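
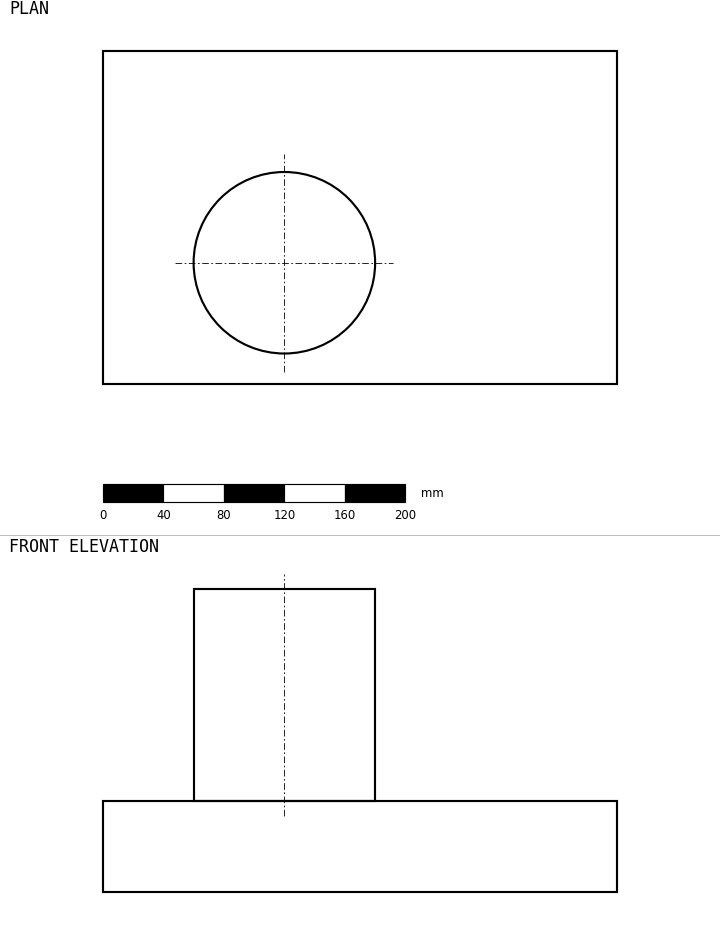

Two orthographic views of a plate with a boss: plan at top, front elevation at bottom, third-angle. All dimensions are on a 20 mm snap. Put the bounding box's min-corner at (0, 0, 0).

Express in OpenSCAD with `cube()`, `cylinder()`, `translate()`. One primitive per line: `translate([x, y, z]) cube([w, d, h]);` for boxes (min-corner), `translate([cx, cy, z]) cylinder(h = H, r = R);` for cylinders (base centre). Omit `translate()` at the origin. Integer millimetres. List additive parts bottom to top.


cube([340, 220, 60]);
translate([120, 80, 60]) cylinder(h = 140, r = 60);


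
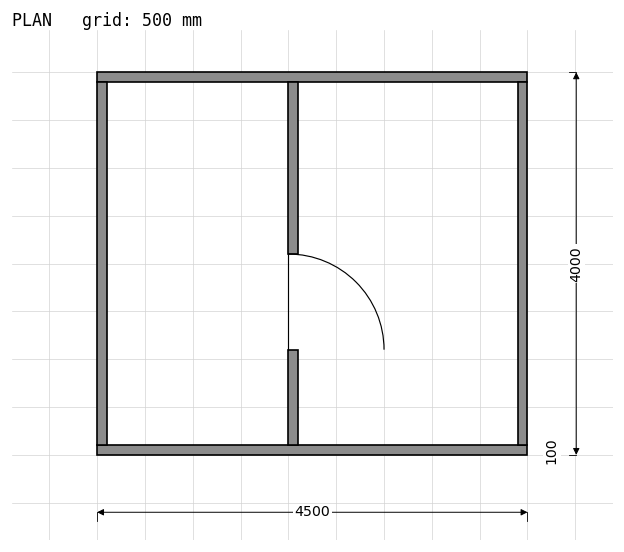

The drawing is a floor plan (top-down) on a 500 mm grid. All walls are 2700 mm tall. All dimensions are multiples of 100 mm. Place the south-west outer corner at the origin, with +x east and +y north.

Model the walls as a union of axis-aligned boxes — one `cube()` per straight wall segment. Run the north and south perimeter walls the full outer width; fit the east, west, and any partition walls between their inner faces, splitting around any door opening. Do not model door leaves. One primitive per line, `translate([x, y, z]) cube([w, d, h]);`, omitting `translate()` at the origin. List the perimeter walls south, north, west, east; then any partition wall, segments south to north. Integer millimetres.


cube([4500, 100, 2700]);
translate([0, 3900, 0]) cube([4500, 100, 2700]);
translate([0, 100, 0]) cube([100, 3800, 2700]);
translate([4400, 100, 0]) cube([100, 3800, 2700]);
translate([2000, 100, 0]) cube([100, 1000, 2700]);
translate([2000, 2100, 0]) cube([100, 1800, 2700]);


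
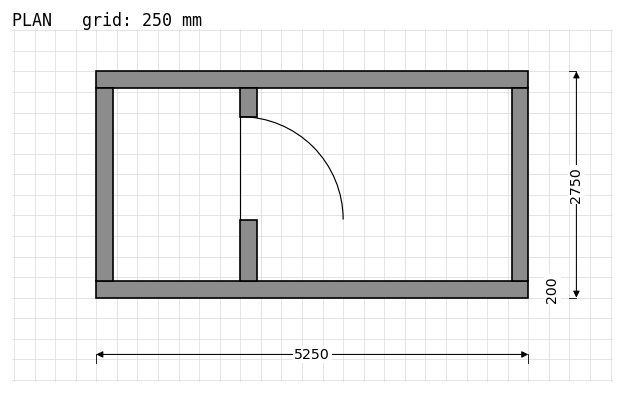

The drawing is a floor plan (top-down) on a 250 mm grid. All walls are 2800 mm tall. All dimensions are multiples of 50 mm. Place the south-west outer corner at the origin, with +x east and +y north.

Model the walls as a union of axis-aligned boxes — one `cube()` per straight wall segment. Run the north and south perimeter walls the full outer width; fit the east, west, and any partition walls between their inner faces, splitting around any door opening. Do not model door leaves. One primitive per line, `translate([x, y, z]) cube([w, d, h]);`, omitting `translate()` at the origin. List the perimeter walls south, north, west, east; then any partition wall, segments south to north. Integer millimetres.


cube([5250, 200, 2800]);
translate([0, 2550, 0]) cube([5250, 200, 2800]);
translate([0, 200, 0]) cube([200, 2350, 2800]);
translate([5050, 200, 0]) cube([200, 2350, 2800]);
translate([1750, 200, 0]) cube([200, 750, 2800]);
translate([1750, 2200, 0]) cube([200, 350, 2800]);


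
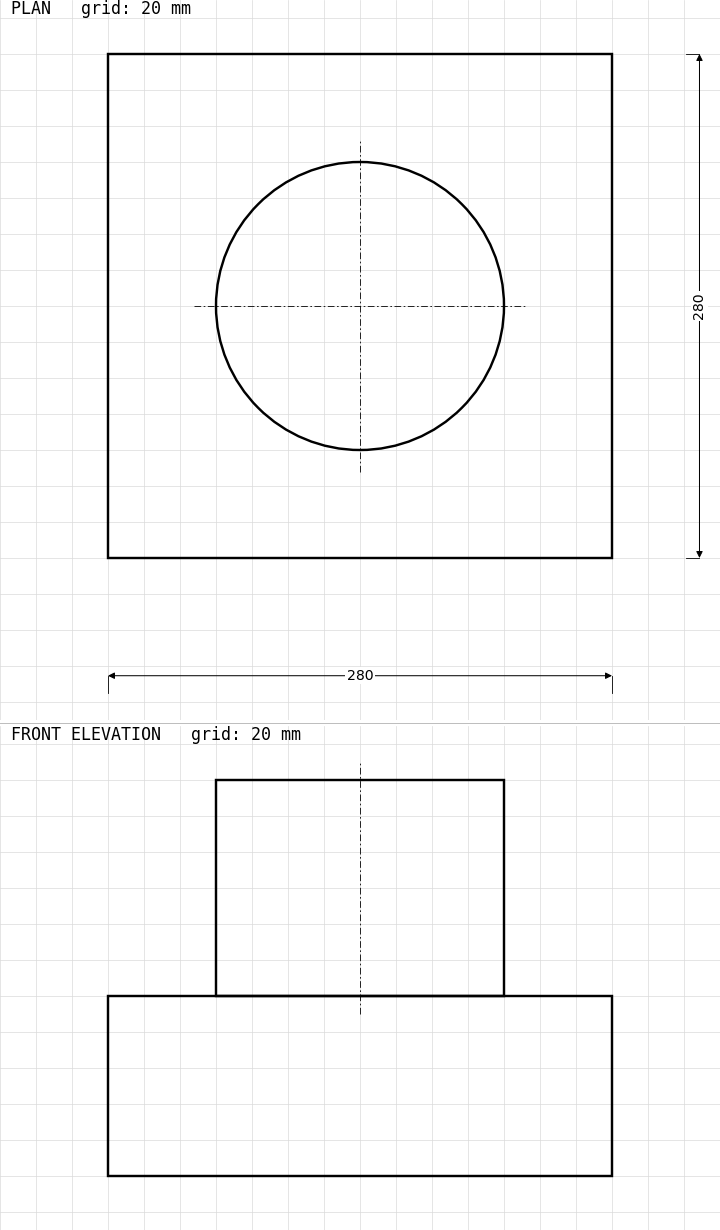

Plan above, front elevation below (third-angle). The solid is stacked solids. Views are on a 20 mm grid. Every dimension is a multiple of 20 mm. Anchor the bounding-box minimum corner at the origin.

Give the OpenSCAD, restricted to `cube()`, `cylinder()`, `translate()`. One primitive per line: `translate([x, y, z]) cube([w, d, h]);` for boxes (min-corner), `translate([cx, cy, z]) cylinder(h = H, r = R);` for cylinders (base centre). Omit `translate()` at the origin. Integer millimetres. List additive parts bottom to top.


cube([280, 280, 100]);
translate([140, 140, 100]) cylinder(h = 120, r = 80);


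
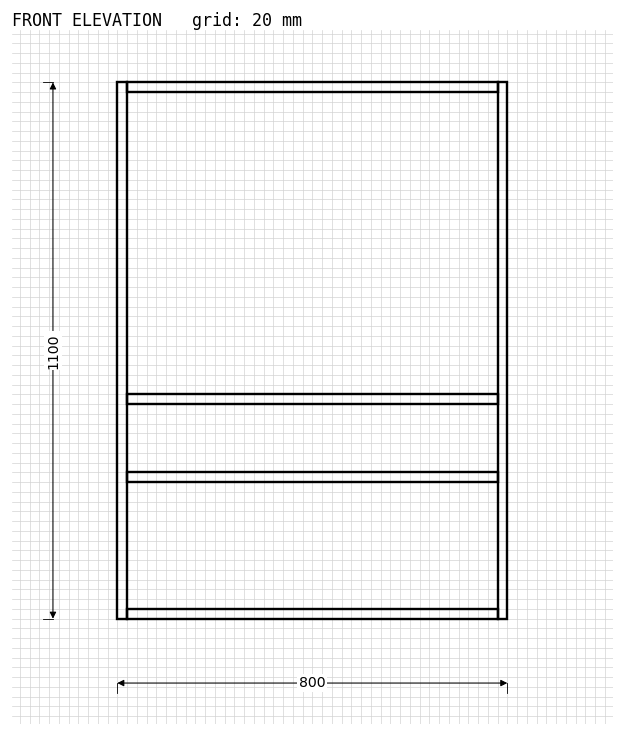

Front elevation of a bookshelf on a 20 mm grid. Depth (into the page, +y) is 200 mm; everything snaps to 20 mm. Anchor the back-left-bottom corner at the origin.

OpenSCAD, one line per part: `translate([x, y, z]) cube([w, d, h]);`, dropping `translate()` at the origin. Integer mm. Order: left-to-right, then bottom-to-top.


cube([20, 200, 1100]);
translate([20, 0, 0]) cube([760, 200, 20]);
translate([20, 0, 280]) cube([760, 200, 20]);
translate([20, 0, 440]) cube([760, 200, 20]);
translate([20, 0, 1080]) cube([760, 200, 20]);
translate([780, 0, 0]) cube([20, 200, 1100]);


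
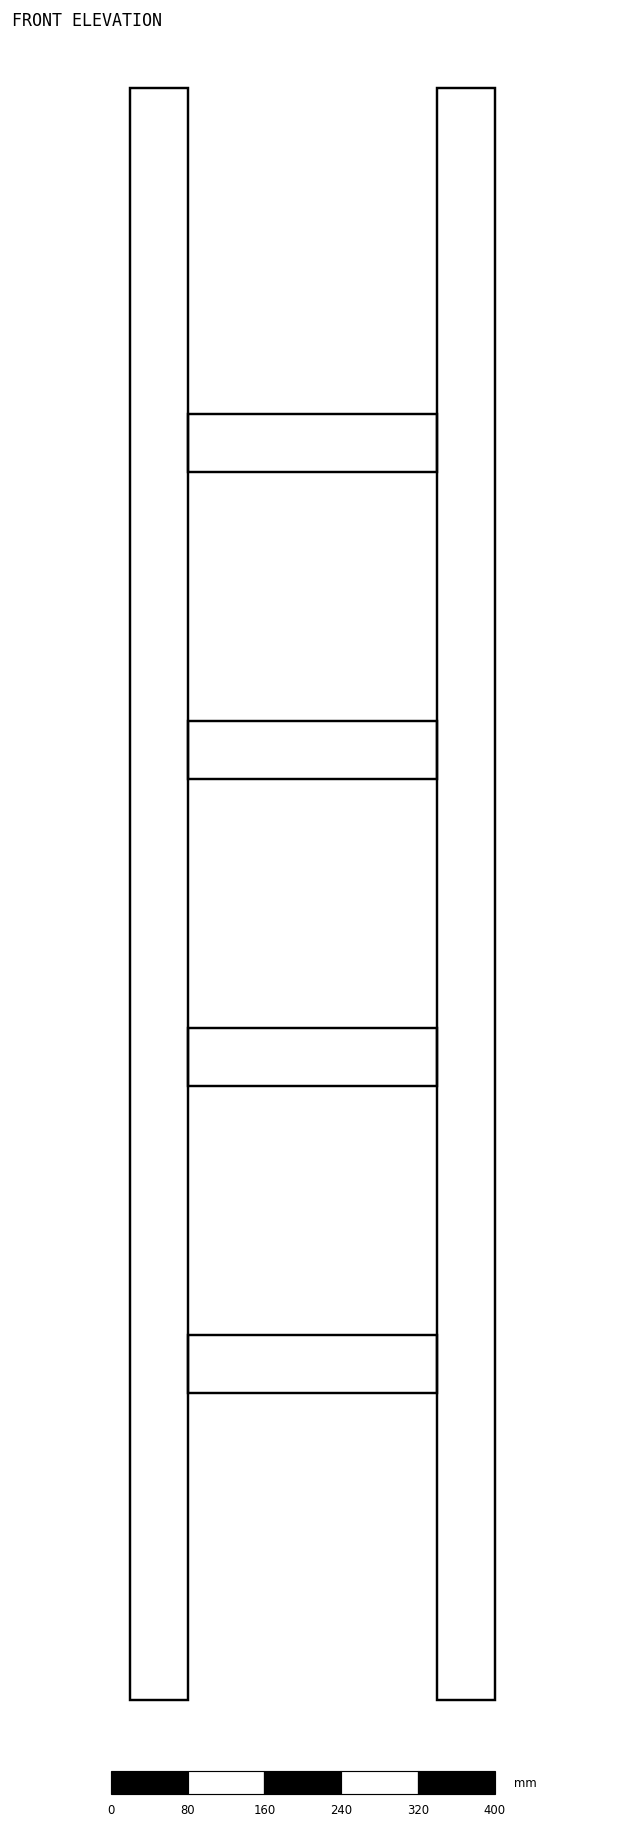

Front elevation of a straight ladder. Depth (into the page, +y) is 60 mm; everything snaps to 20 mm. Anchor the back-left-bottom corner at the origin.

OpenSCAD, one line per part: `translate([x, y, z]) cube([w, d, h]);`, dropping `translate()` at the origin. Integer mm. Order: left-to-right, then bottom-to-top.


cube([60, 60, 1680]);
translate([60, 0, 320]) cube([260, 60, 60]);
translate([60, 0, 640]) cube([260, 60, 60]);
translate([60, 0, 960]) cube([260, 60, 60]);
translate([60, 0, 1280]) cube([260, 60, 60]);
translate([320, 0, 0]) cube([60, 60, 1680]);


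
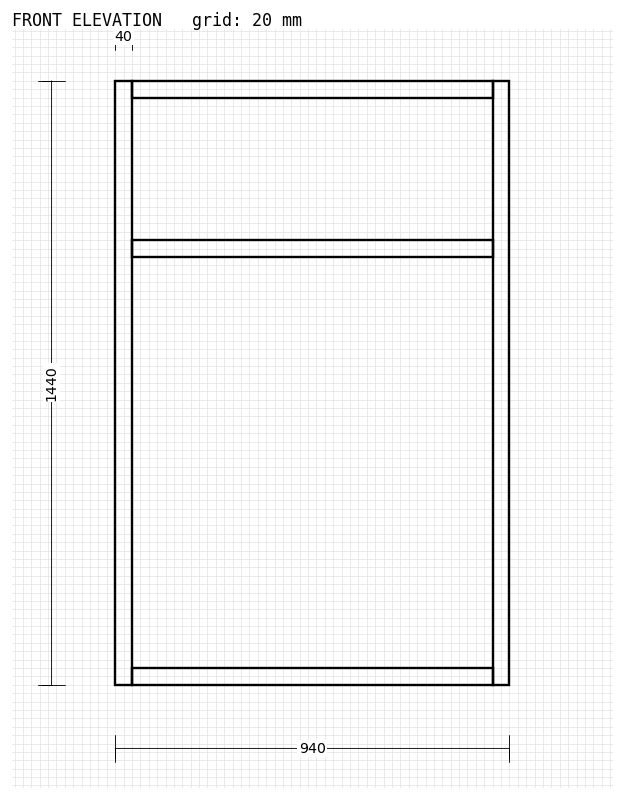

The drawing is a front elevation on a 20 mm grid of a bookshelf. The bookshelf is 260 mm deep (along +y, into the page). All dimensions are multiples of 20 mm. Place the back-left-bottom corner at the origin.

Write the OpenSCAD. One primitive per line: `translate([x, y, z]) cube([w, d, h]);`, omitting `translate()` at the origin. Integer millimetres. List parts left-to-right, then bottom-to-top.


cube([40, 260, 1440]);
translate([40, 0, 0]) cube([860, 260, 40]);
translate([40, 0, 1020]) cube([860, 260, 40]);
translate([40, 0, 1400]) cube([860, 260, 40]);
translate([900, 0, 0]) cube([40, 260, 1440]);


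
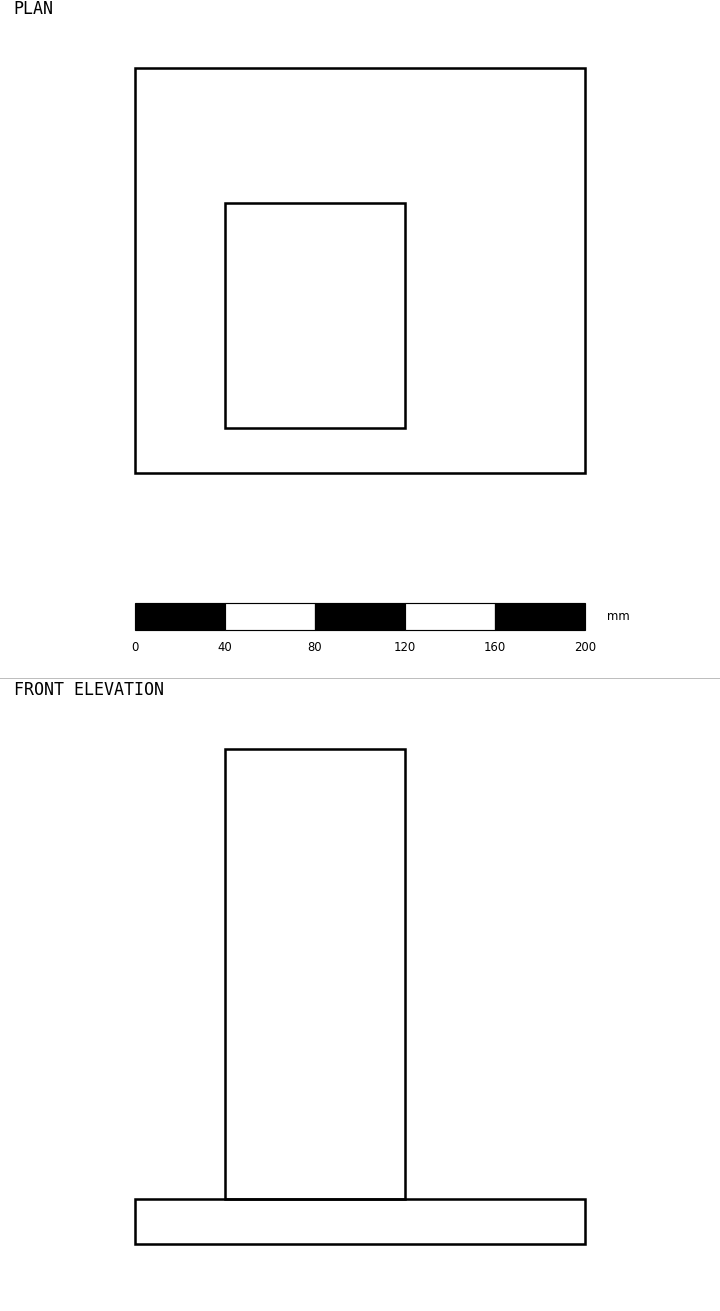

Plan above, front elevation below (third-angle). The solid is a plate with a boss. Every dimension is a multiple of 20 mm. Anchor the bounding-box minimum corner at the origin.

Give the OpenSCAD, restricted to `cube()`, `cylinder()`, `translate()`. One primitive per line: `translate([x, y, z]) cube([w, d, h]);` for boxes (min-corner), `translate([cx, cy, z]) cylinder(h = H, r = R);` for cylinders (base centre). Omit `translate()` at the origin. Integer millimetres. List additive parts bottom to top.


cube([200, 180, 20]);
translate([40, 20, 20]) cube([80, 100, 200]);


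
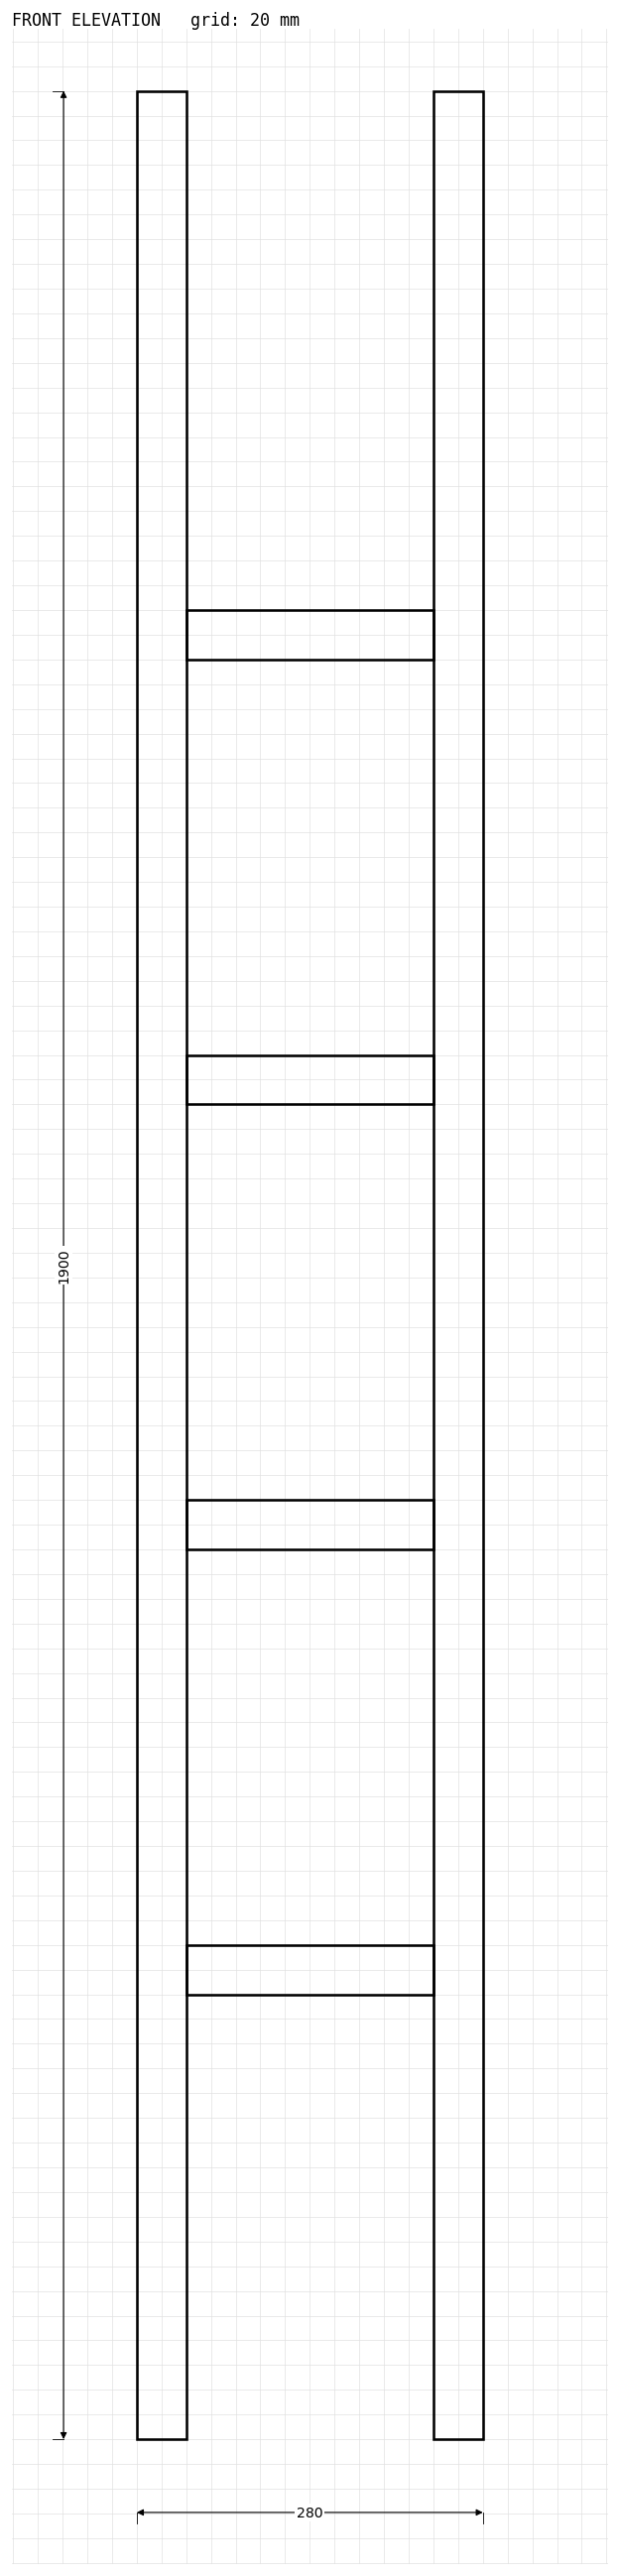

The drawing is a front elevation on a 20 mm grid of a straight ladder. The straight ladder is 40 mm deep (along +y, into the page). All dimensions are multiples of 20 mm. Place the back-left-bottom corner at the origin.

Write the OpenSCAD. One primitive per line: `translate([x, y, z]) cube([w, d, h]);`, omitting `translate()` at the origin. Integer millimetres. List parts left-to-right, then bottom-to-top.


cube([40, 40, 1900]);
translate([40, 0, 360]) cube([200, 40, 40]);
translate([40, 0, 720]) cube([200, 40, 40]);
translate([40, 0, 1080]) cube([200, 40, 40]);
translate([40, 0, 1440]) cube([200, 40, 40]);
translate([240, 0, 0]) cube([40, 40, 1900]);


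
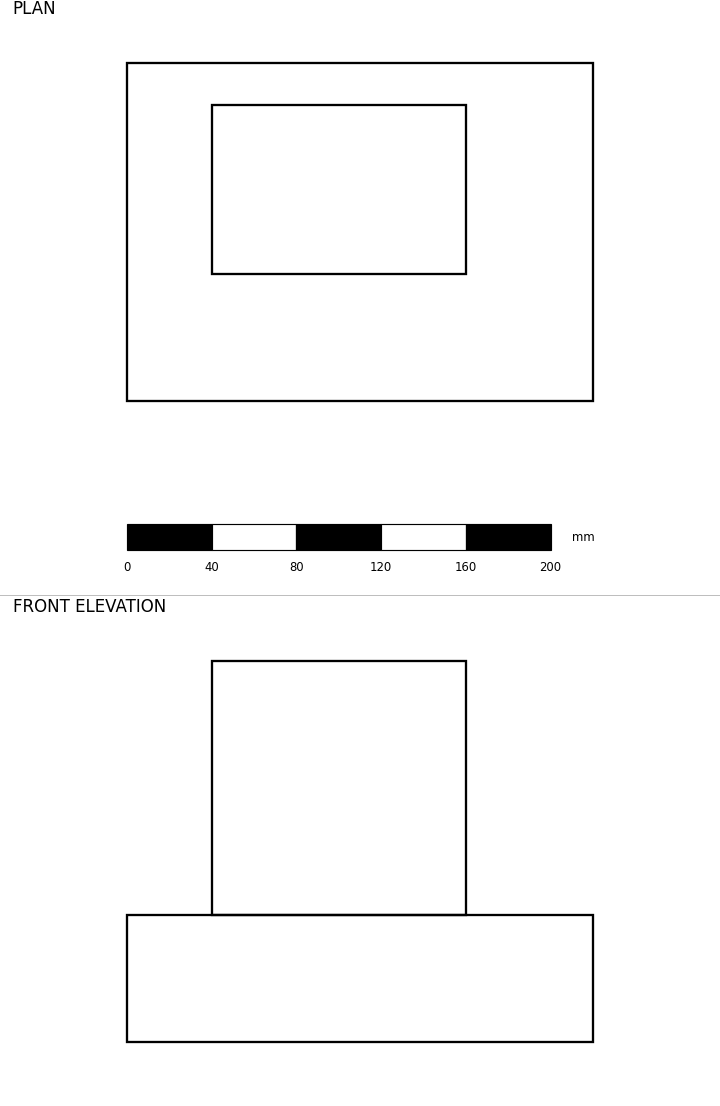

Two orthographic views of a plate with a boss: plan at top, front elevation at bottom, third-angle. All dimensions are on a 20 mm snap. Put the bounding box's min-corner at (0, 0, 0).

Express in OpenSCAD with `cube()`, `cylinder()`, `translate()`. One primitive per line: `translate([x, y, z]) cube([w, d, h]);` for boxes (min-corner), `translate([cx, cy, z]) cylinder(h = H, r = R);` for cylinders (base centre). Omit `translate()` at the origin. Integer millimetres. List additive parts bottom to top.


cube([220, 160, 60]);
translate([40, 60, 60]) cube([120, 80, 120]);


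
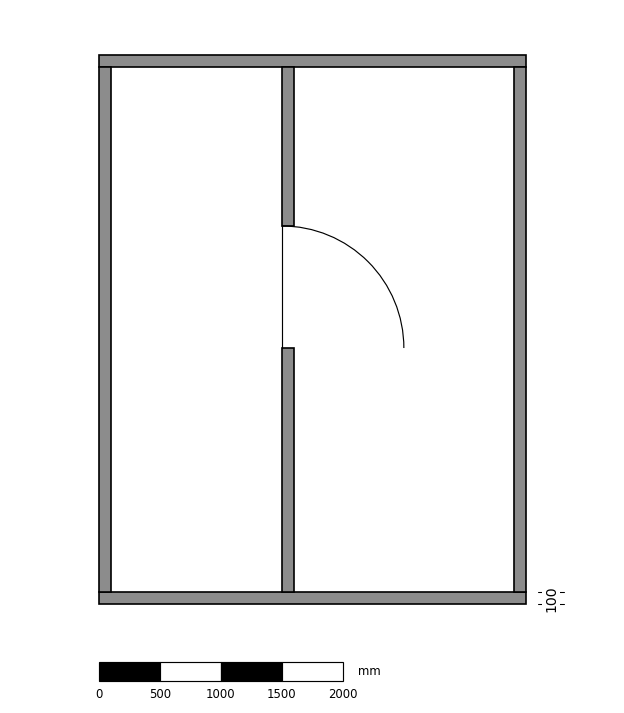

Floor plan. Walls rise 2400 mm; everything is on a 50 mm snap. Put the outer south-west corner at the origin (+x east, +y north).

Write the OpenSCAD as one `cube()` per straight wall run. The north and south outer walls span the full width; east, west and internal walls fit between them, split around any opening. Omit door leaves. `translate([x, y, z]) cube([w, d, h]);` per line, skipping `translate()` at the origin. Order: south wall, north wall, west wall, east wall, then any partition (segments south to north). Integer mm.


cube([3500, 100, 2400]);
translate([0, 4400, 0]) cube([3500, 100, 2400]);
translate([0, 100, 0]) cube([100, 4300, 2400]);
translate([3400, 100, 0]) cube([100, 4300, 2400]);
translate([1500, 100, 0]) cube([100, 2000, 2400]);
translate([1500, 3100, 0]) cube([100, 1300, 2400]);


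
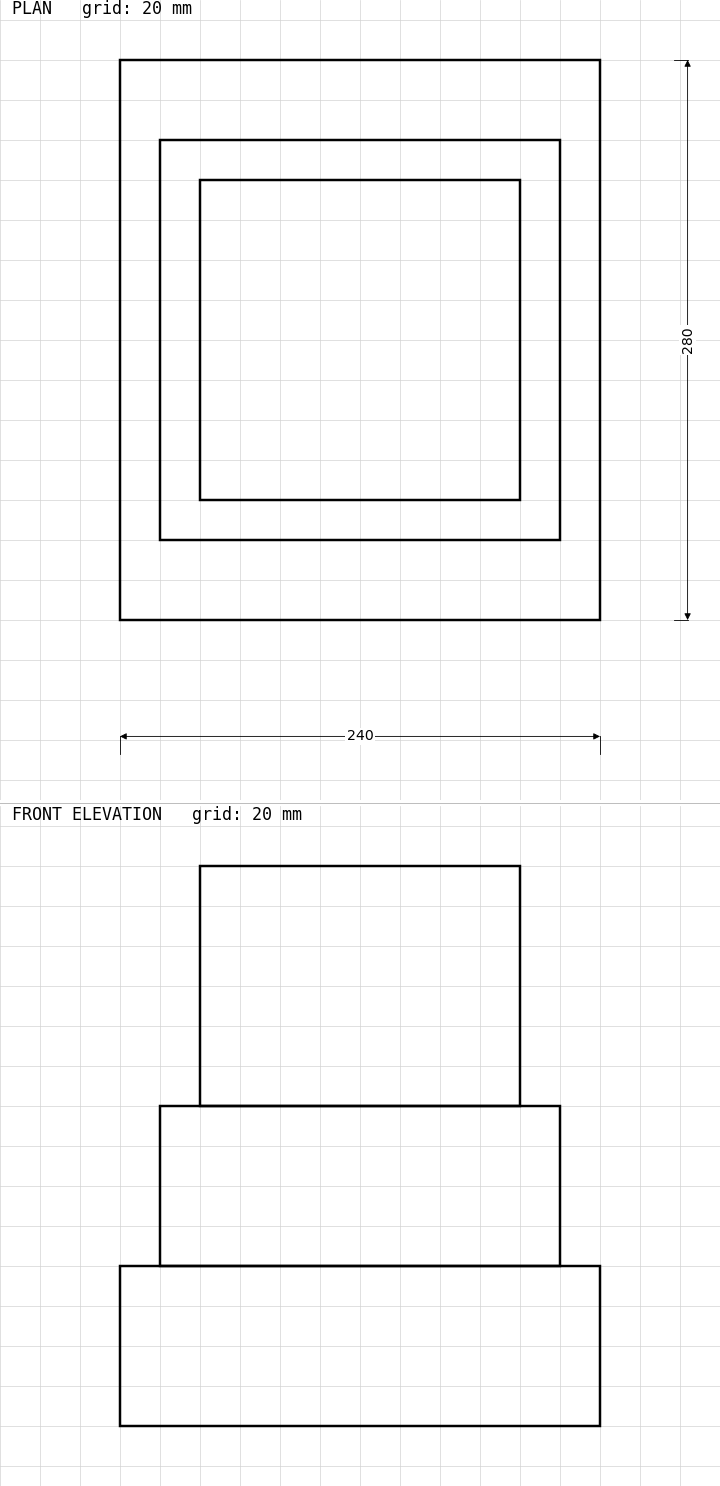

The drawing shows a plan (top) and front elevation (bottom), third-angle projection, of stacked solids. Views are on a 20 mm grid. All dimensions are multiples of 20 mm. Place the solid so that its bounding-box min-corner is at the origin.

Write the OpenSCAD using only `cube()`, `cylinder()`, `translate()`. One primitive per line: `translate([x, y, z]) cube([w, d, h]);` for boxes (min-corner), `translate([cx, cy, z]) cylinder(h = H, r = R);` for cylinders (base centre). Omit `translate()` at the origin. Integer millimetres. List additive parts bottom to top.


cube([240, 280, 80]);
translate([20, 40, 80]) cube([200, 200, 80]);
translate([40, 60, 160]) cube([160, 160, 120]);


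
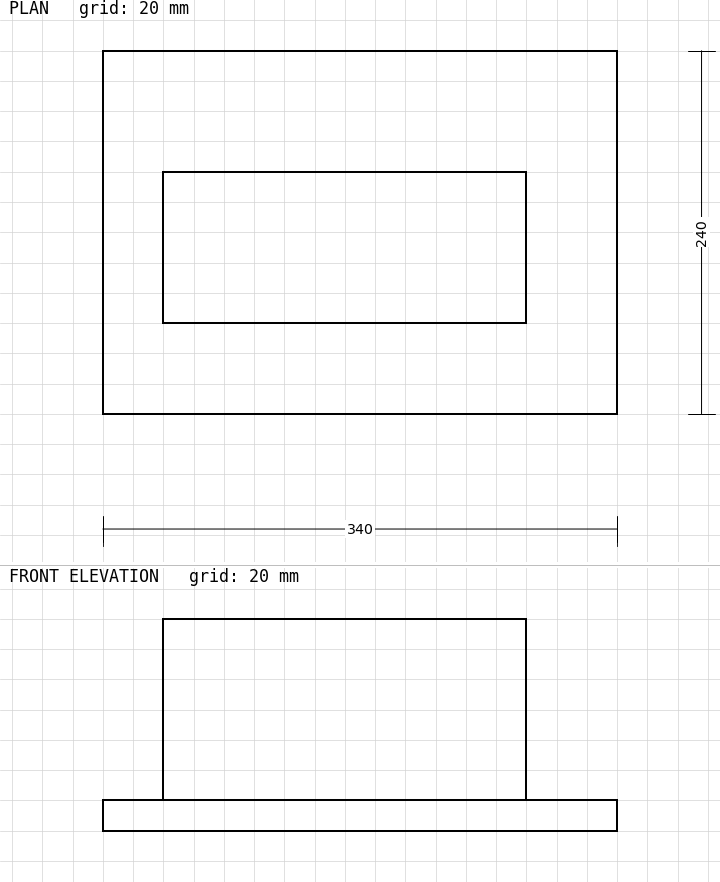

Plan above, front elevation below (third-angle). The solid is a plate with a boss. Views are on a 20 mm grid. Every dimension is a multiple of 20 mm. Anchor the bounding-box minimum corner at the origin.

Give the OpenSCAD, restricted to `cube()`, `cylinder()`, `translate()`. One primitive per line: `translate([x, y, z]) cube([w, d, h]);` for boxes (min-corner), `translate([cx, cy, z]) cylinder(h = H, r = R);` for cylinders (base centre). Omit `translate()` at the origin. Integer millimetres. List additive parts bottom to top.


cube([340, 240, 20]);
translate([40, 60, 20]) cube([240, 100, 120]);


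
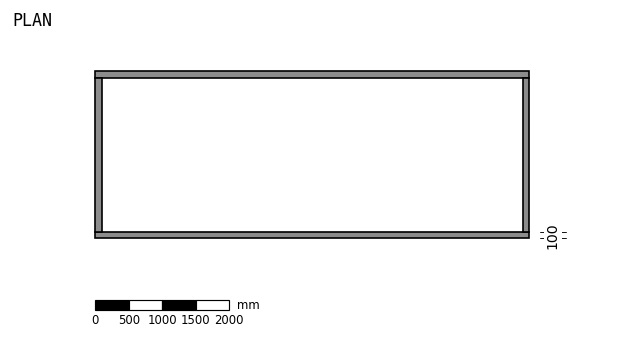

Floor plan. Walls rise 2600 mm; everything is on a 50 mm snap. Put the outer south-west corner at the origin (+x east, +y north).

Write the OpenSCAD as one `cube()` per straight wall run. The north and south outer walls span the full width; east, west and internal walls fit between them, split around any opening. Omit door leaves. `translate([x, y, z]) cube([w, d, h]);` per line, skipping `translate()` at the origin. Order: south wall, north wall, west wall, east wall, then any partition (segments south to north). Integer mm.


cube([6500, 100, 2600]);
translate([0, 2400, 0]) cube([6500, 100, 2600]);
translate([0, 100, 0]) cube([100, 2300, 2600]);
translate([6400, 100, 0]) cube([100, 2300, 2600]);


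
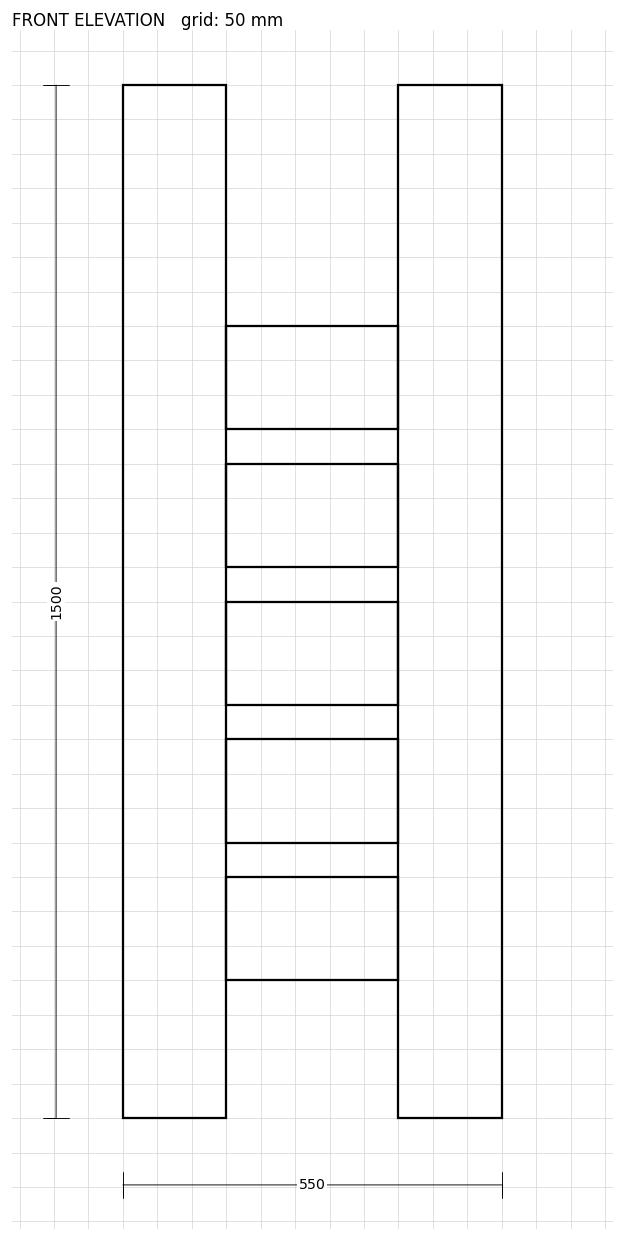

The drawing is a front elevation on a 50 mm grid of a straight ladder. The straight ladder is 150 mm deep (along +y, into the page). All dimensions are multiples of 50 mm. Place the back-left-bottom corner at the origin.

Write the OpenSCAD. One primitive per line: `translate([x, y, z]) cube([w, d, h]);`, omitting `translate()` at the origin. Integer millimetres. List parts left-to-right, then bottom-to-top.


cube([150, 150, 1500]);
translate([150, 0, 200]) cube([250, 150, 150]);
translate([150, 0, 400]) cube([250, 150, 150]);
translate([150, 0, 600]) cube([250, 150, 150]);
translate([150, 0, 800]) cube([250, 150, 150]);
translate([150, 0, 1000]) cube([250, 150, 150]);
translate([400, 0, 0]) cube([150, 150, 1500]);


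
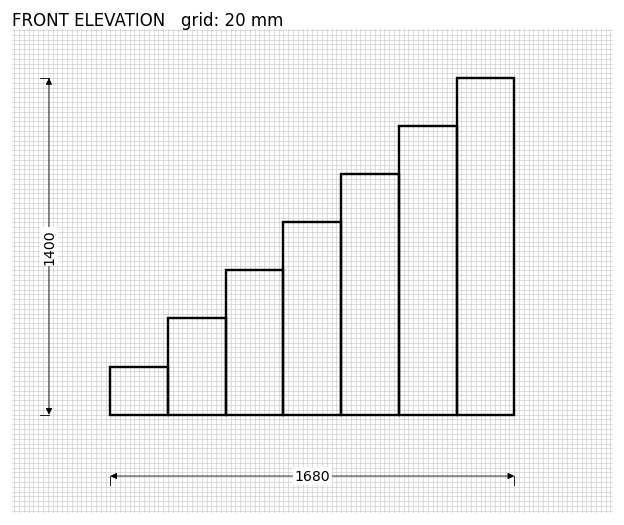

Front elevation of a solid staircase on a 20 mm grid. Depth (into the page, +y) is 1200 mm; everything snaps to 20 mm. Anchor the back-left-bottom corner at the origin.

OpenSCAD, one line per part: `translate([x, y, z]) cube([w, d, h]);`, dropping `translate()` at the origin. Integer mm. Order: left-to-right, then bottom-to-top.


cube([240, 1200, 200]);
translate([240, 0, 0]) cube([240, 1200, 400]);
translate([480, 0, 0]) cube([240, 1200, 600]);
translate([720, 0, 0]) cube([240, 1200, 800]);
translate([960, 0, 0]) cube([240, 1200, 1000]);
translate([1200, 0, 0]) cube([240, 1200, 1200]);
translate([1440, 0, 0]) cube([240, 1200, 1400]);


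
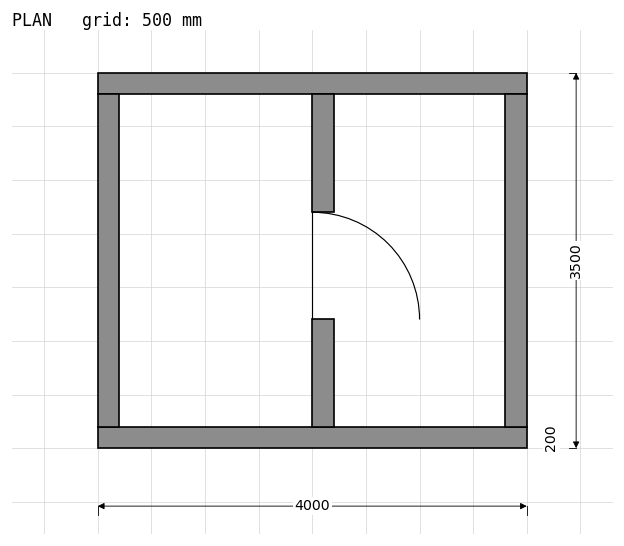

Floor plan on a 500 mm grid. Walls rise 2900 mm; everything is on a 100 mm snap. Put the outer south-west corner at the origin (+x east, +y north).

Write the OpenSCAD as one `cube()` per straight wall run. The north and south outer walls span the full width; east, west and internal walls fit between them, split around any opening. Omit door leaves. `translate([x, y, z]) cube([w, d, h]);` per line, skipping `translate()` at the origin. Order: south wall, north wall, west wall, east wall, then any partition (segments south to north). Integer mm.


cube([4000, 200, 2900]);
translate([0, 3300, 0]) cube([4000, 200, 2900]);
translate([0, 200, 0]) cube([200, 3100, 2900]);
translate([3800, 200, 0]) cube([200, 3100, 2900]);
translate([2000, 200, 0]) cube([200, 1000, 2900]);
translate([2000, 2200, 0]) cube([200, 1100, 2900]);


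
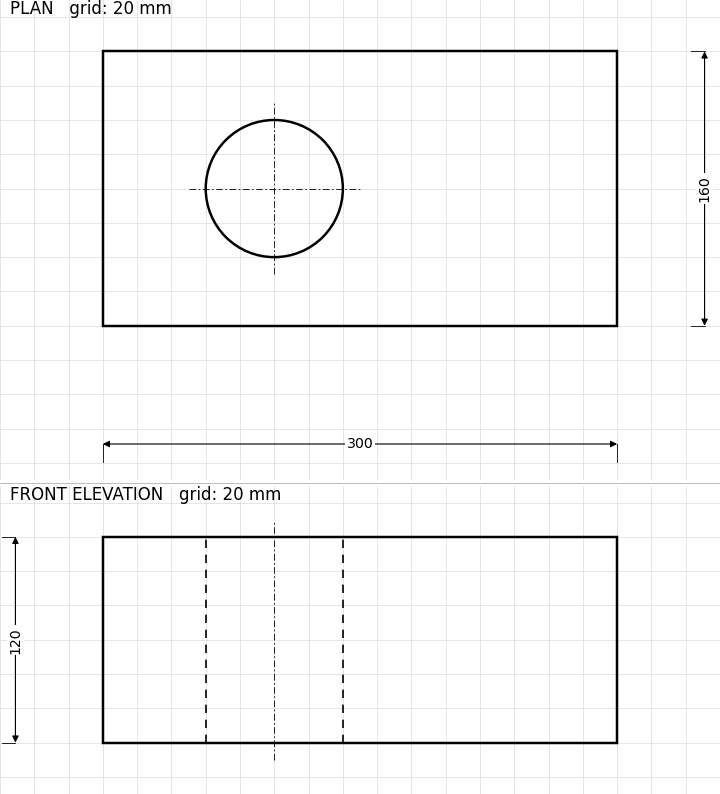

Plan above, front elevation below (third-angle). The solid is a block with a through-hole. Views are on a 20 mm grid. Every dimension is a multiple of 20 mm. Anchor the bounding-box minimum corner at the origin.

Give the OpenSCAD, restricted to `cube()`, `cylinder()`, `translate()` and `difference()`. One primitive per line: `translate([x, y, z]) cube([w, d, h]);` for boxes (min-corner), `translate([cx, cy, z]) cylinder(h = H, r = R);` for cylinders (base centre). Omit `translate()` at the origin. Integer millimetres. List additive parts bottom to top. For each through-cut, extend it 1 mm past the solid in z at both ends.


difference() {
  cube([300, 160, 120]);
  translate([100, 80, -1]) cylinder(h = 122, r = 40);
}


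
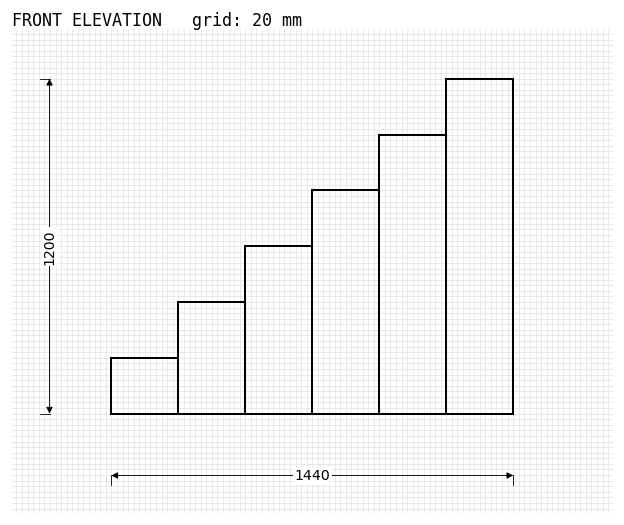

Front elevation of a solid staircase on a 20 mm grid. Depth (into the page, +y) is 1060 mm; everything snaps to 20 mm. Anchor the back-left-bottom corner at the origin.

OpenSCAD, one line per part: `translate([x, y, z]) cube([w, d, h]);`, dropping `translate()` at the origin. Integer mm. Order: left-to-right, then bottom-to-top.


cube([240, 1060, 200]);
translate([240, 0, 0]) cube([240, 1060, 400]);
translate([480, 0, 0]) cube([240, 1060, 600]);
translate([720, 0, 0]) cube([240, 1060, 800]);
translate([960, 0, 0]) cube([240, 1060, 1000]);
translate([1200, 0, 0]) cube([240, 1060, 1200]);


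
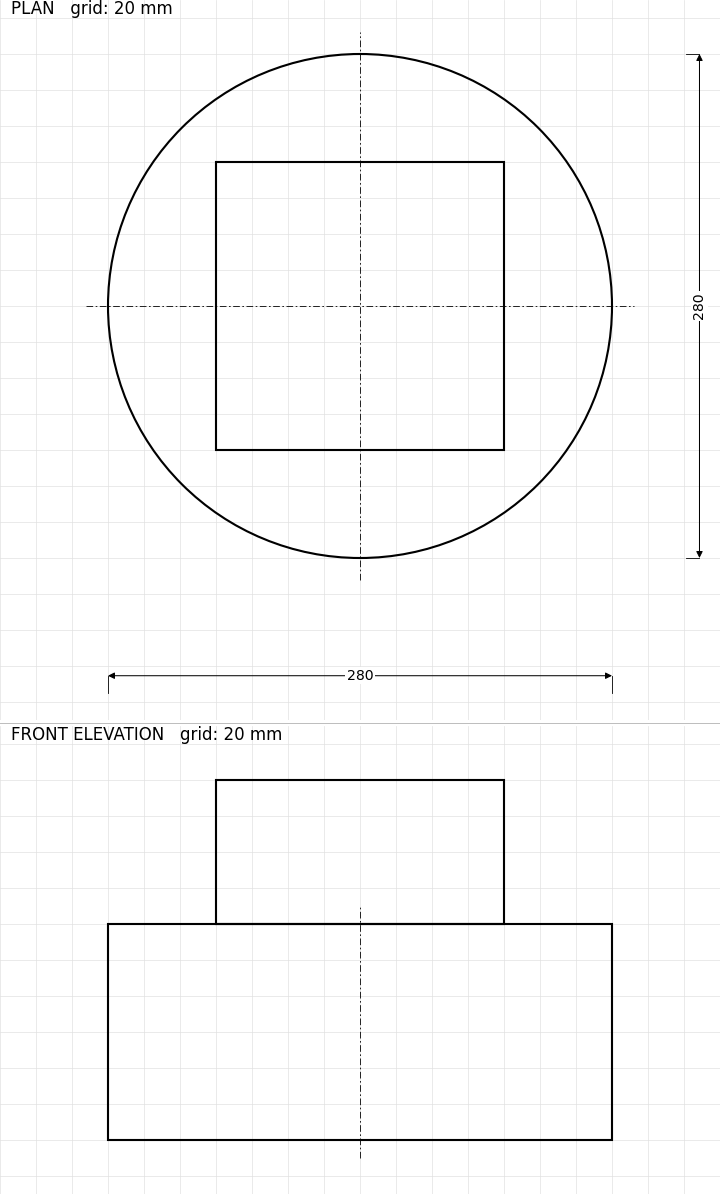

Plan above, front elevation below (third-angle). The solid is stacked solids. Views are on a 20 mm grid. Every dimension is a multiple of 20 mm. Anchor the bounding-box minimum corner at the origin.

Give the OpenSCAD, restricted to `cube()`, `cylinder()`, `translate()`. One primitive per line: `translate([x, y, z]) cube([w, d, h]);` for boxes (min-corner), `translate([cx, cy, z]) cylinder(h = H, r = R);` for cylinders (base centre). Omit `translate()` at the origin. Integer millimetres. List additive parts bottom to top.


translate([140, 140, 0]) cylinder(h = 120, r = 140);
translate([60, 60, 120]) cube([160, 160, 80]);


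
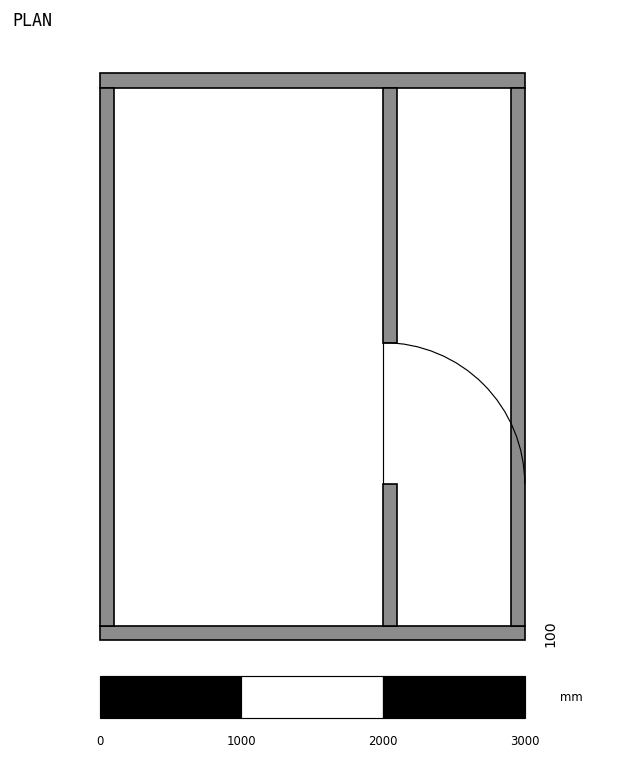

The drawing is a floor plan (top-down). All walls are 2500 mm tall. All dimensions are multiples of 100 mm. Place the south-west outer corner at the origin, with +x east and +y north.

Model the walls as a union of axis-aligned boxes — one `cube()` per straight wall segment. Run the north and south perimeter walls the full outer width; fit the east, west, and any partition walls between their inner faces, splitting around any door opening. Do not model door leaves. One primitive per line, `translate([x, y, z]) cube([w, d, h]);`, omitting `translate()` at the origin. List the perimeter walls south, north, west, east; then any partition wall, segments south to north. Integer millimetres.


cube([3000, 100, 2500]);
translate([0, 3900, 0]) cube([3000, 100, 2500]);
translate([0, 100, 0]) cube([100, 3800, 2500]);
translate([2900, 100, 0]) cube([100, 3800, 2500]);
translate([2000, 100, 0]) cube([100, 1000, 2500]);
translate([2000, 2100, 0]) cube([100, 1800, 2500]);


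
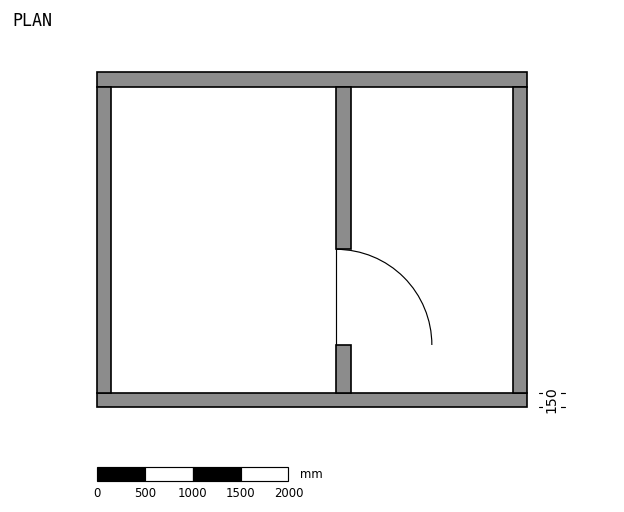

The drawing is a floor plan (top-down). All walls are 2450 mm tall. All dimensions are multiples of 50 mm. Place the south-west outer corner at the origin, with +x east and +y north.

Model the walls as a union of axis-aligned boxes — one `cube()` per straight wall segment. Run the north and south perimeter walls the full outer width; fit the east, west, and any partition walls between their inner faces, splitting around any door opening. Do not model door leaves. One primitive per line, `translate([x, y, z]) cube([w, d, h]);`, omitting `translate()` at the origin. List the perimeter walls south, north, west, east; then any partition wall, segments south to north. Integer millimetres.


cube([4500, 150, 2450]);
translate([0, 3350, 0]) cube([4500, 150, 2450]);
translate([0, 150, 0]) cube([150, 3200, 2450]);
translate([4350, 150, 0]) cube([150, 3200, 2450]);
translate([2500, 150, 0]) cube([150, 500, 2450]);
translate([2500, 1650, 0]) cube([150, 1700, 2450]);


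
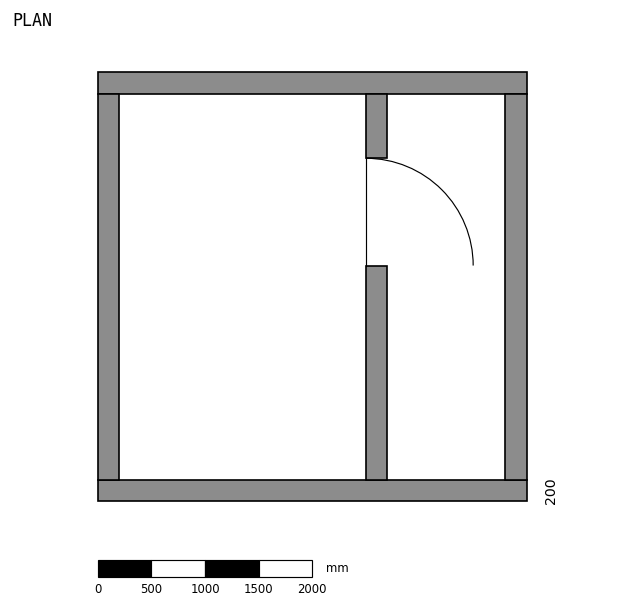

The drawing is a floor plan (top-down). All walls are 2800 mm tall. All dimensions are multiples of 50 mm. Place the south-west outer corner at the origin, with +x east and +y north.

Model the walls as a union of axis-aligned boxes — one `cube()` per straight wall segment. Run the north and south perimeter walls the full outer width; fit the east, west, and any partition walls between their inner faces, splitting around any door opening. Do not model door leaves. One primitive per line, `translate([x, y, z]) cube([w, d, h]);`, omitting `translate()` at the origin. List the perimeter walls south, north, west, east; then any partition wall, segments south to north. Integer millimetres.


cube([4000, 200, 2800]);
translate([0, 3800, 0]) cube([4000, 200, 2800]);
translate([0, 200, 0]) cube([200, 3600, 2800]);
translate([3800, 200, 0]) cube([200, 3600, 2800]);
translate([2500, 200, 0]) cube([200, 2000, 2800]);
translate([2500, 3200, 0]) cube([200, 600, 2800]);


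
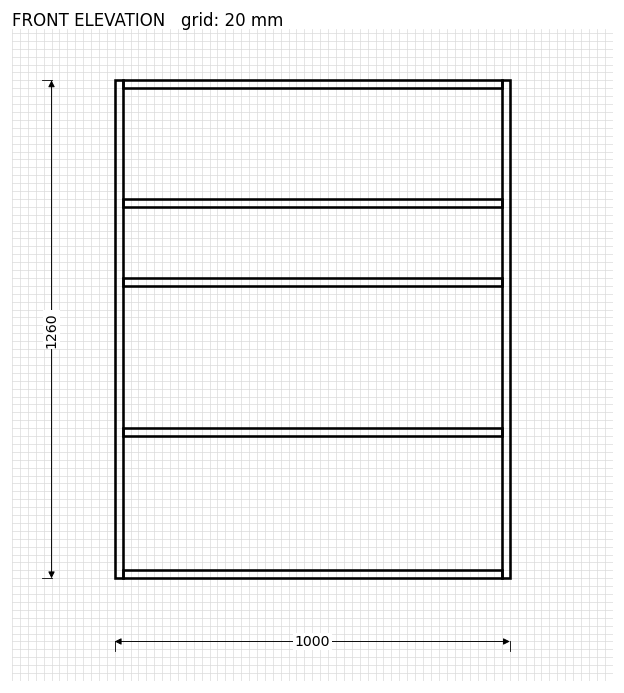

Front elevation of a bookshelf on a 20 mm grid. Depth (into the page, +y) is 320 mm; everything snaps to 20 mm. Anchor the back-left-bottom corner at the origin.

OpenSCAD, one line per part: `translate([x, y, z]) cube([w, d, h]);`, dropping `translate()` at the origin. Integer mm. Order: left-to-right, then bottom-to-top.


cube([20, 320, 1260]);
translate([20, 0, 0]) cube([960, 320, 20]);
translate([20, 0, 360]) cube([960, 320, 20]);
translate([20, 0, 740]) cube([960, 320, 20]);
translate([20, 0, 940]) cube([960, 320, 20]);
translate([20, 0, 1240]) cube([960, 320, 20]);
translate([980, 0, 0]) cube([20, 320, 1260]);


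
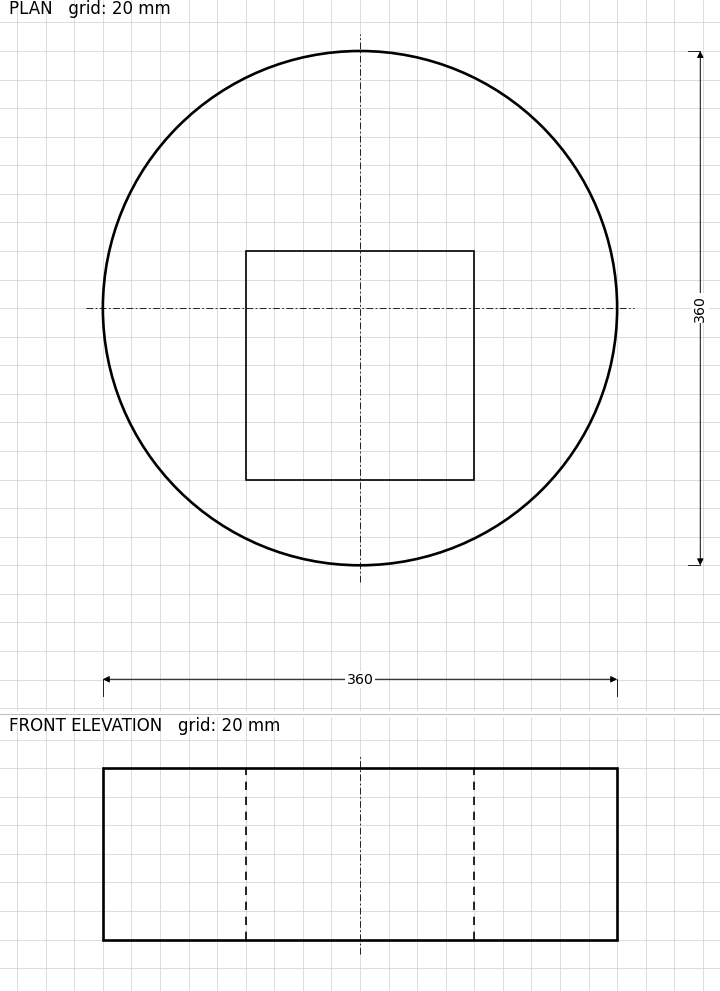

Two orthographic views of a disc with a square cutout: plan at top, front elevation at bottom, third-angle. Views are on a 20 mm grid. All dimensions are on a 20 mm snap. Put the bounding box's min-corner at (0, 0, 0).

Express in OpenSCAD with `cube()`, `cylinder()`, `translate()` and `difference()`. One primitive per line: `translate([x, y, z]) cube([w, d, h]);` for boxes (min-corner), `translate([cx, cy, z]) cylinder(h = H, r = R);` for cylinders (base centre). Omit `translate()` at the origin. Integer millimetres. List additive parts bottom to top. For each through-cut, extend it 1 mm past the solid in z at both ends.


difference() {
  translate([180, 180, 0]) cylinder(h = 120, r = 180);
  translate([100, 60, -1]) cube([160, 160, 122]);
}


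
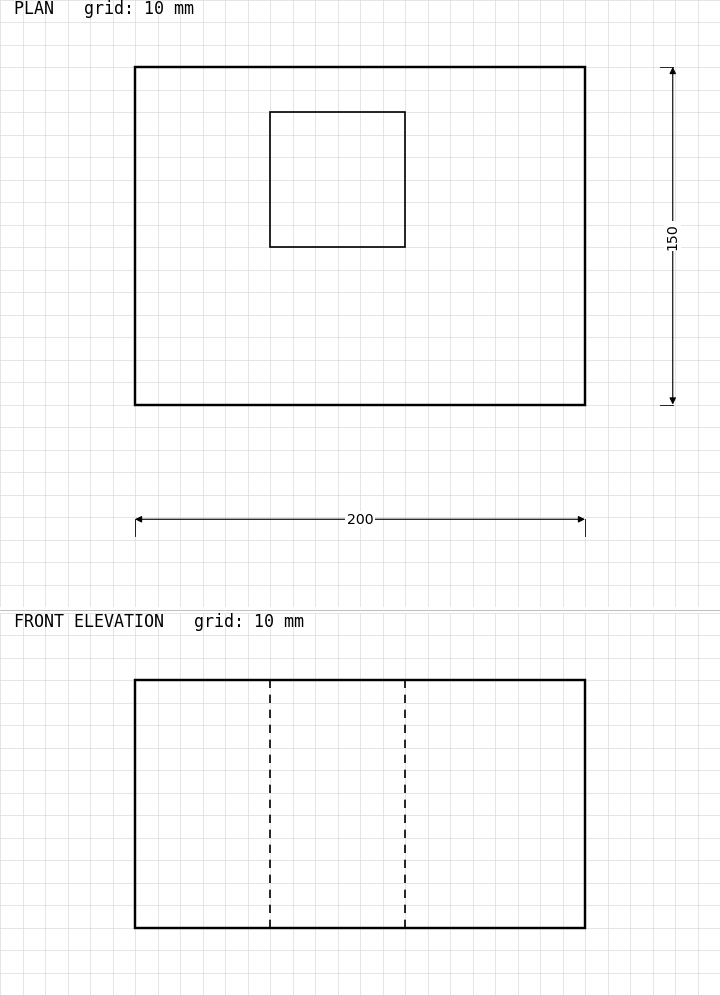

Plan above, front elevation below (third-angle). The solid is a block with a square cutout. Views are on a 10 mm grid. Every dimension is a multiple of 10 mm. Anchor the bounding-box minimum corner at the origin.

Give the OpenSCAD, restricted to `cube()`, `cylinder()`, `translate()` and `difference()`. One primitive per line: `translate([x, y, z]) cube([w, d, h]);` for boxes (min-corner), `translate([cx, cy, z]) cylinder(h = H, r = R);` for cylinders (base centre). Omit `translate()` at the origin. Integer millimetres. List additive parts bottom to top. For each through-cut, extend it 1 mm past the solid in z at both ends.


difference() {
  cube([200, 150, 110]);
  translate([60, 70, -1]) cube([60, 60, 112]);
}


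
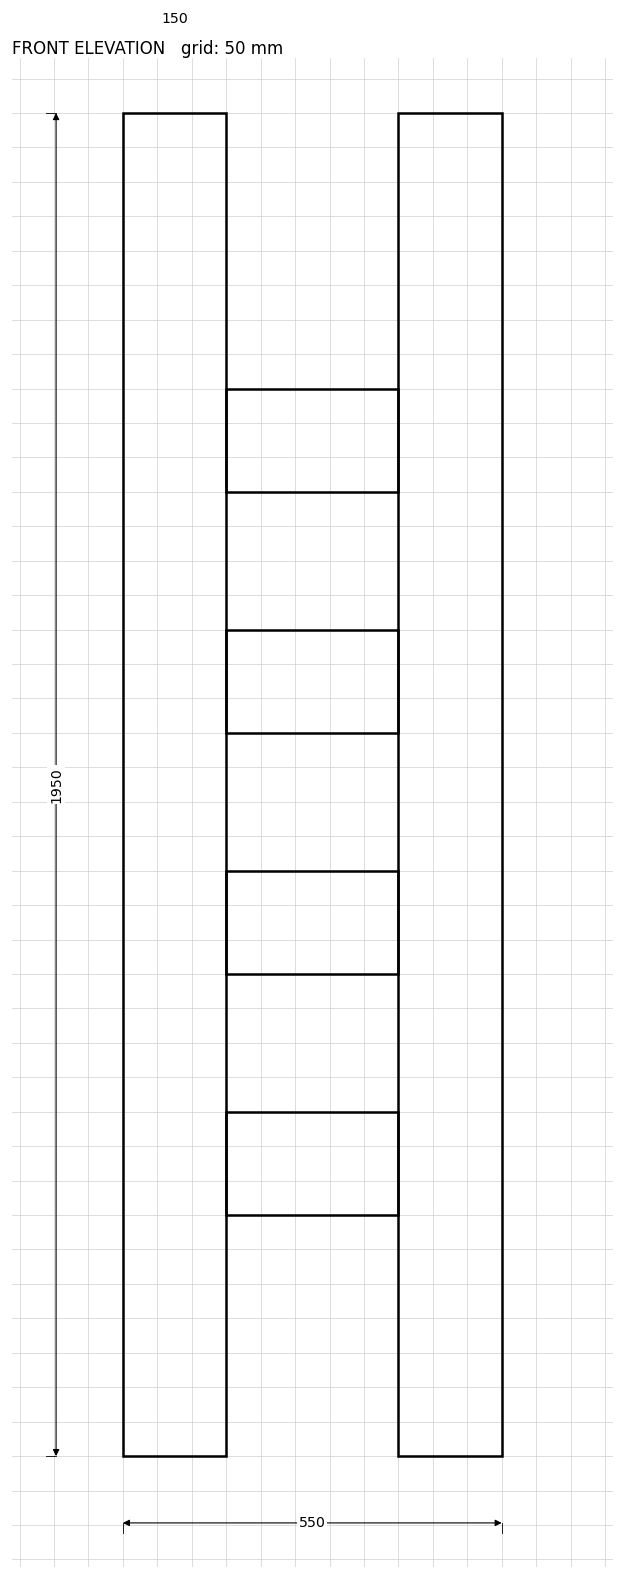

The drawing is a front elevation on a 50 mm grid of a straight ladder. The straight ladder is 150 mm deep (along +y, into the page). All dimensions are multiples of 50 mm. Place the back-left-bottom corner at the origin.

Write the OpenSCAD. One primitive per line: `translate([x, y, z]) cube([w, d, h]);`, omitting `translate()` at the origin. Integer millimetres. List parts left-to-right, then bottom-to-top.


cube([150, 150, 1950]);
translate([150, 0, 350]) cube([250, 150, 150]);
translate([150, 0, 700]) cube([250, 150, 150]);
translate([150, 0, 1050]) cube([250, 150, 150]);
translate([150, 0, 1400]) cube([250, 150, 150]);
translate([400, 0, 0]) cube([150, 150, 1950]);


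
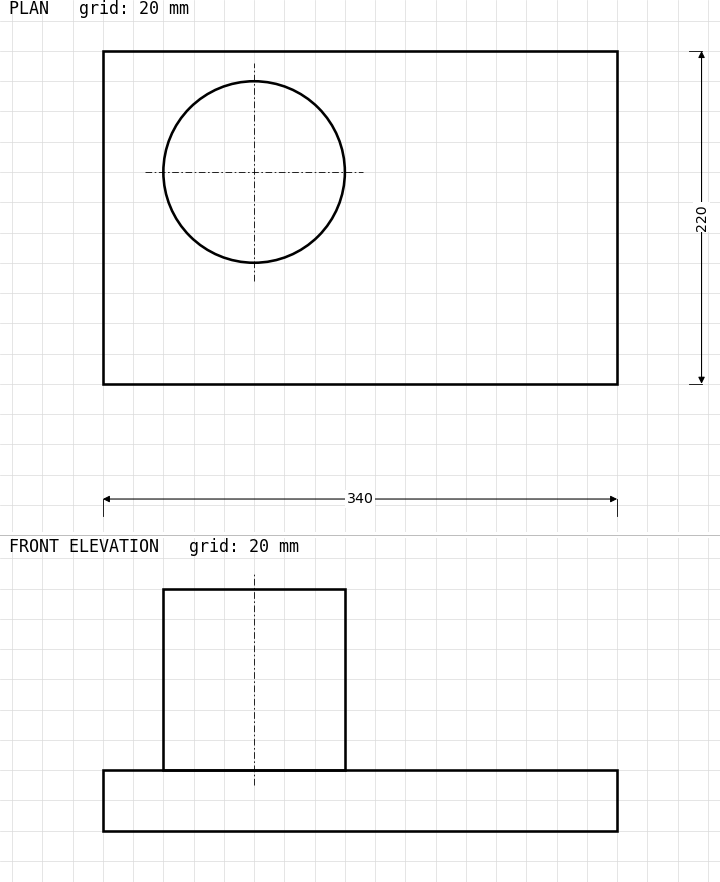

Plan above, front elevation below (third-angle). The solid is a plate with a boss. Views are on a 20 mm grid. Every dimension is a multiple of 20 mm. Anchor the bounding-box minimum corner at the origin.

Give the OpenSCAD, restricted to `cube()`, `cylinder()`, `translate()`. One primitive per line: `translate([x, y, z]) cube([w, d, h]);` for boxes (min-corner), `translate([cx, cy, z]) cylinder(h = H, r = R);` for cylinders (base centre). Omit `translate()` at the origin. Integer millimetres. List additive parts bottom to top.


cube([340, 220, 40]);
translate([100, 140, 40]) cylinder(h = 120, r = 60);


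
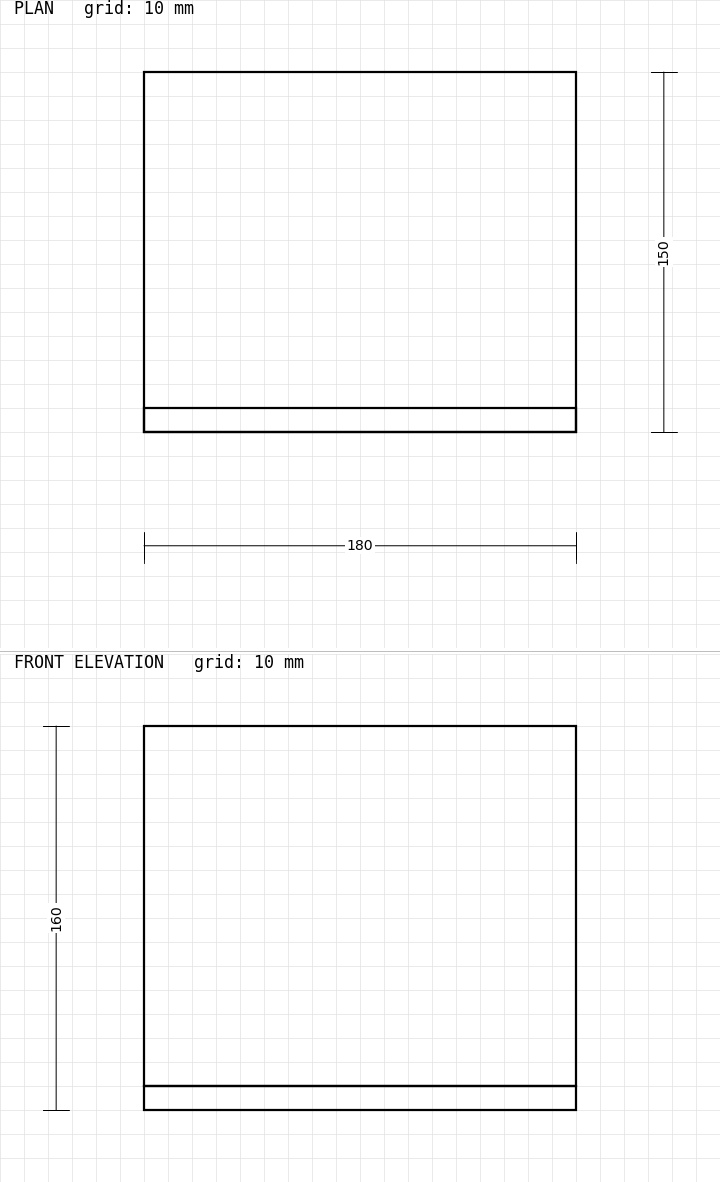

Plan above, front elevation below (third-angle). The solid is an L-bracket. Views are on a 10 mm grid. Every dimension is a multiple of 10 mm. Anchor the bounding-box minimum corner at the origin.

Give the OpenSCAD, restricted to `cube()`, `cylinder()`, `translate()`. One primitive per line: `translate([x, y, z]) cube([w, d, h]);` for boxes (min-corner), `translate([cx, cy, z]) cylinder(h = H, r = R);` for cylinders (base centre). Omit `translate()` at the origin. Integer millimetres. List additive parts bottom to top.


cube([180, 150, 10]);
translate([0, 0, 10]) cube([180, 10, 150]);


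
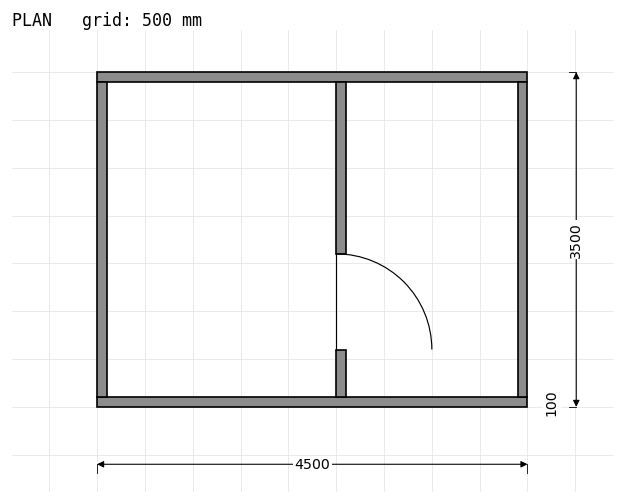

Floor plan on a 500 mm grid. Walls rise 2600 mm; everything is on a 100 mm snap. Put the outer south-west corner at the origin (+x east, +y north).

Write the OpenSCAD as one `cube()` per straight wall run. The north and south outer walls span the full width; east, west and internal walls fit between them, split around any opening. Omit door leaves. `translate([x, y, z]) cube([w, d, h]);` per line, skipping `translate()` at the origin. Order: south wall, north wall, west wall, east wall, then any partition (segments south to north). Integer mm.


cube([4500, 100, 2600]);
translate([0, 3400, 0]) cube([4500, 100, 2600]);
translate([0, 100, 0]) cube([100, 3300, 2600]);
translate([4400, 100, 0]) cube([100, 3300, 2600]);
translate([2500, 100, 0]) cube([100, 500, 2600]);
translate([2500, 1600, 0]) cube([100, 1800, 2600]);


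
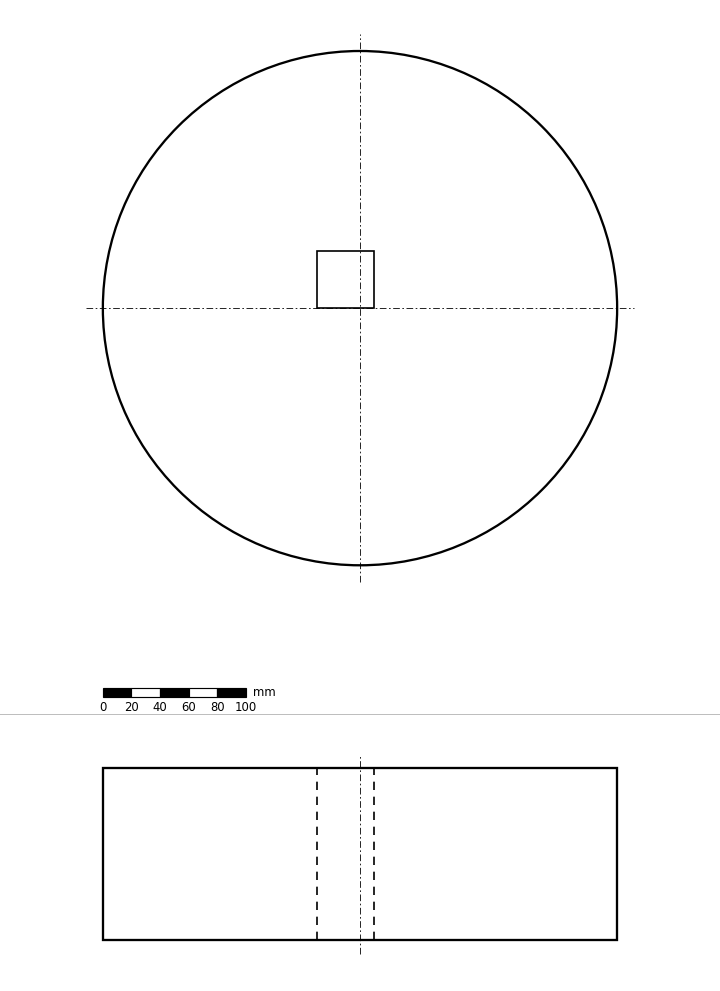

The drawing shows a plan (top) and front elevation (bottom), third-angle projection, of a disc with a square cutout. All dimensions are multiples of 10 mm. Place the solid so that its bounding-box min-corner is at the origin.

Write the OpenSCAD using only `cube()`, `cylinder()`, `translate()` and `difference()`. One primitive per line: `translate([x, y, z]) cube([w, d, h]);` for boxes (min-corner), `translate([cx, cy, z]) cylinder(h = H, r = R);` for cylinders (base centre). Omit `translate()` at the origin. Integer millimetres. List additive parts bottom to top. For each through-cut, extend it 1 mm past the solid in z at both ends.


difference() {
  translate([180, 180, 0]) cylinder(h = 120, r = 180);
  translate([150, 180, -1]) cube([40, 40, 122]);
}


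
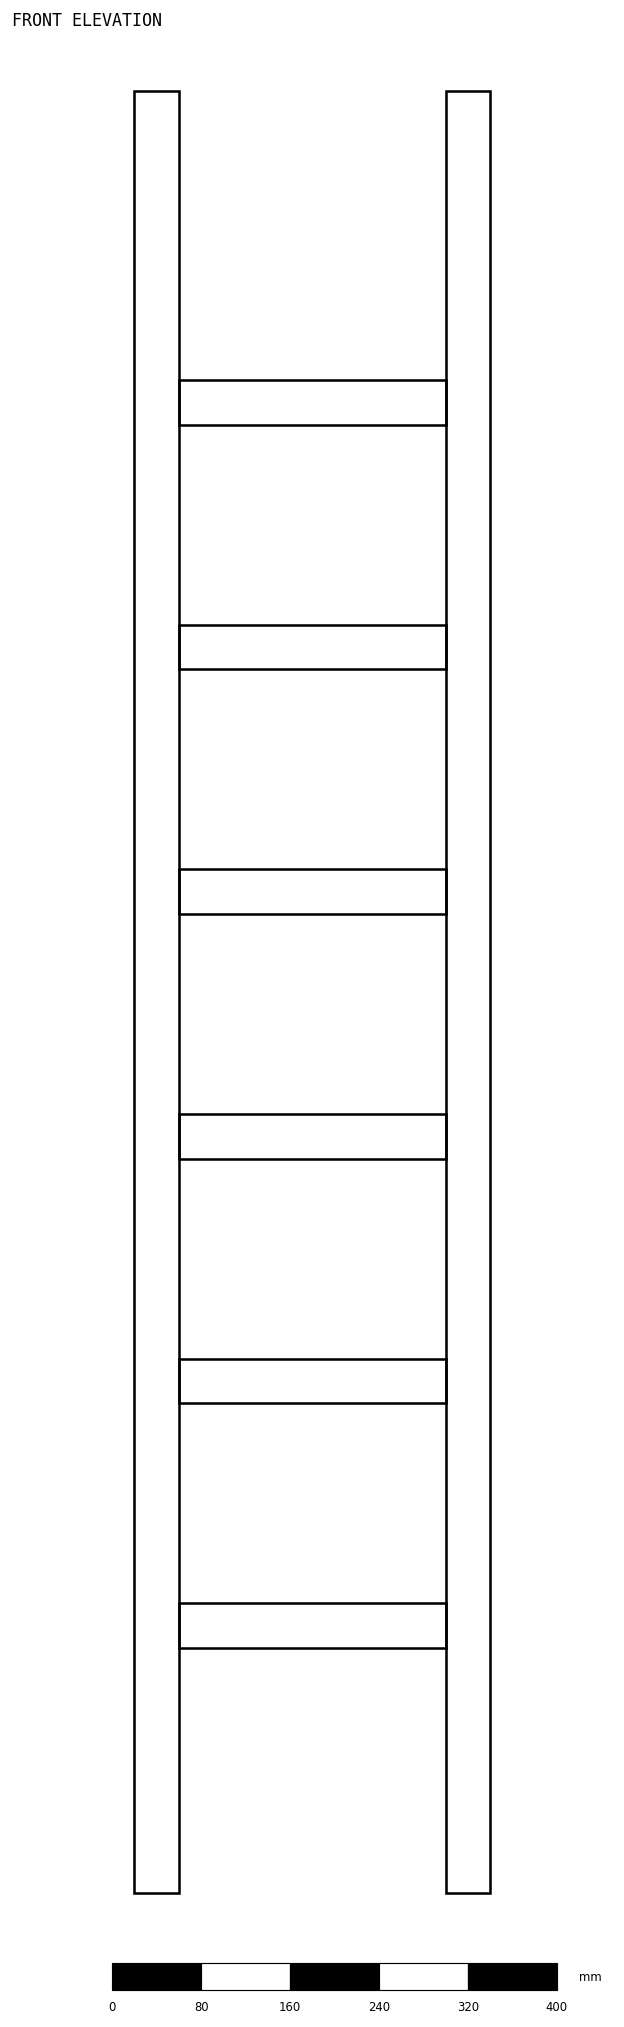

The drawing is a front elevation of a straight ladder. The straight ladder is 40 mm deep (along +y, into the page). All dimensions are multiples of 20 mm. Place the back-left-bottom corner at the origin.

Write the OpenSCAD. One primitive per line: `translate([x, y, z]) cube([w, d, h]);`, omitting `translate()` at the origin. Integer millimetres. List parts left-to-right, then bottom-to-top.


cube([40, 40, 1620]);
translate([40, 0, 220]) cube([240, 40, 40]);
translate([40, 0, 440]) cube([240, 40, 40]);
translate([40, 0, 660]) cube([240, 40, 40]);
translate([40, 0, 880]) cube([240, 40, 40]);
translate([40, 0, 1100]) cube([240, 40, 40]);
translate([40, 0, 1320]) cube([240, 40, 40]);
translate([280, 0, 0]) cube([40, 40, 1620]);


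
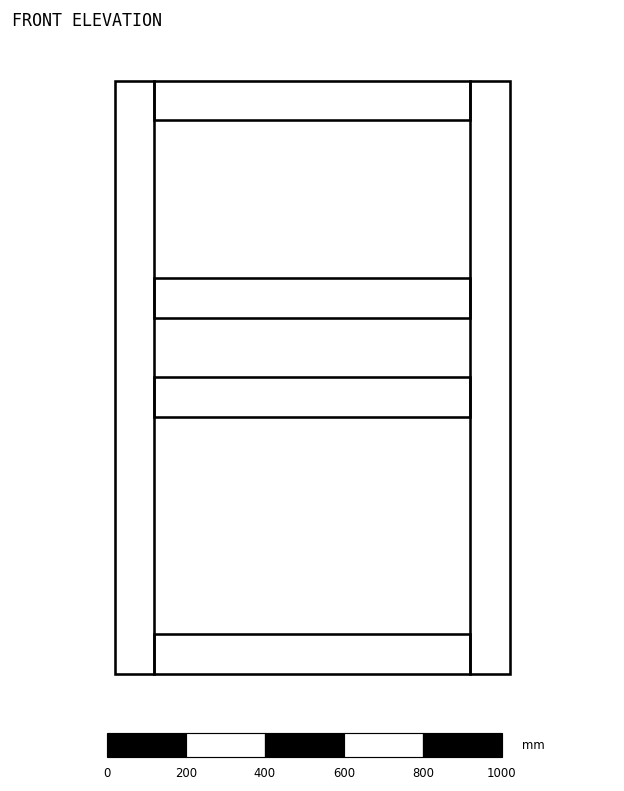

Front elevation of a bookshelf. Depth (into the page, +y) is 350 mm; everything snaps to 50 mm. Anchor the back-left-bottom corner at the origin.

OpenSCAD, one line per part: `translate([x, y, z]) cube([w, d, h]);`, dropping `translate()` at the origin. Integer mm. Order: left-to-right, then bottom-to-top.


cube([100, 350, 1500]);
translate([100, 0, 0]) cube([800, 350, 100]);
translate([100, 0, 650]) cube([800, 350, 100]);
translate([100, 0, 900]) cube([800, 350, 100]);
translate([100, 0, 1400]) cube([800, 350, 100]);
translate([900, 0, 0]) cube([100, 350, 1500]);


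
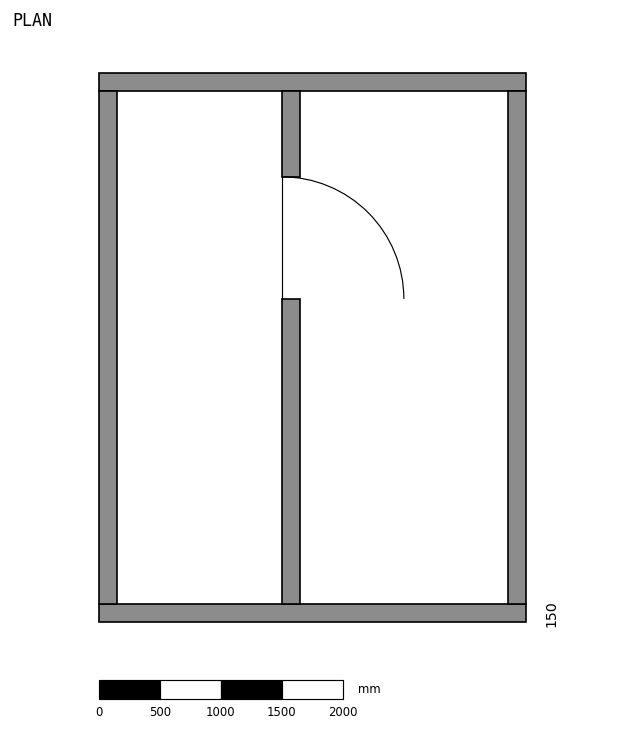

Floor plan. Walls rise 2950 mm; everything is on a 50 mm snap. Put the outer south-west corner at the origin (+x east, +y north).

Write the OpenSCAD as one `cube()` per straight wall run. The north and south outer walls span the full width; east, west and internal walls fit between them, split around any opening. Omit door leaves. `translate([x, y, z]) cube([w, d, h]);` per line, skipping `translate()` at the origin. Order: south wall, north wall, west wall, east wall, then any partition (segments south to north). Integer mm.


cube([3500, 150, 2950]);
translate([0, 4350, 0]) cube([3500, 150, 2950]);
translate([0, 150, 0]) cube([150, 4200, 2950]);
translate([3350, 150, 0]) cube([150, 4200, 2950]);
translate([1500, 150, 0]) cube([150, 2500, 2950]);
translate([1500, 3650, 0]) cube([150, 700, 2950]);
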